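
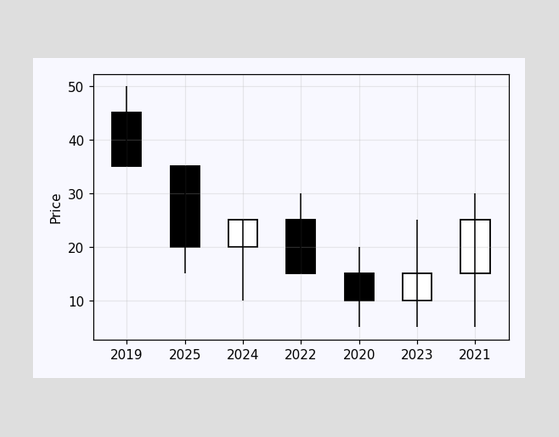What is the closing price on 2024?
The 2024 candle closes at 25.

25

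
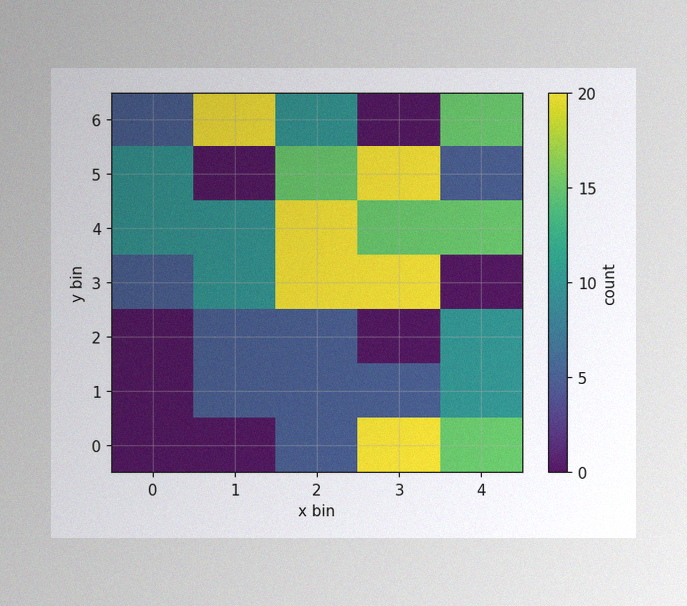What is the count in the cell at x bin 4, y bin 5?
5

The image has some photo noise and uneven lighting. Matching the cell (4, 5) against the colorbar gives 5.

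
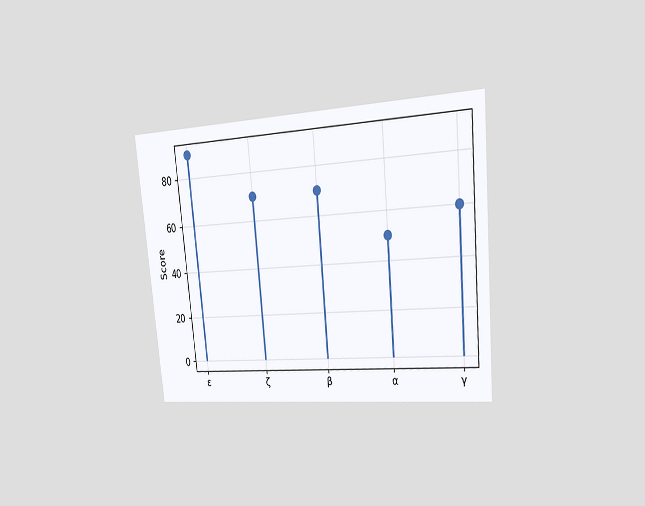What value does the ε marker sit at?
The chart is tilted about 5° counter-clockwise and viewed slightly from the right. The ε marker sits at 90.

90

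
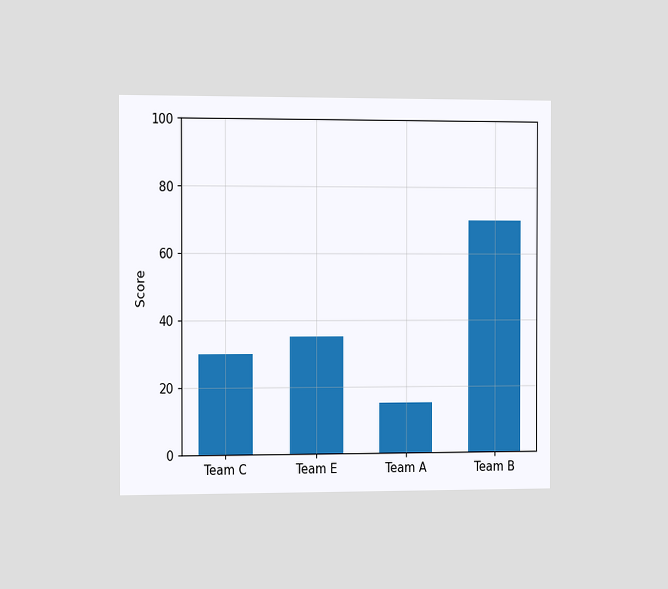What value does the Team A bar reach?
15

The chart is viewed slightly from the left. Reading along the chart's y-axis, the Team A bar reaches 15.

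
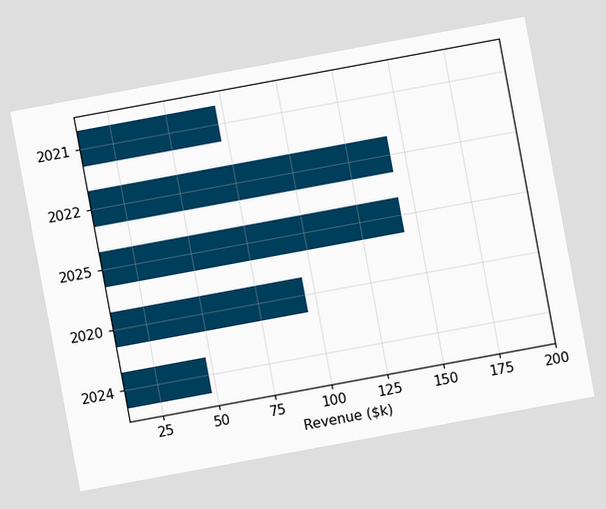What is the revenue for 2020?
The chart is tilted about 10° counter-clockwise. Reading along the chart's x-axis, the 2020 bar reaches $96k.

$96k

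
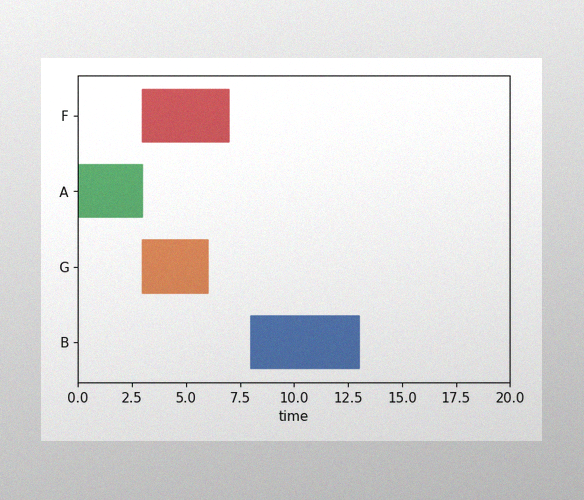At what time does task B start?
The image has some photo noise and uneven lighting. The B bar begins at t=8.

8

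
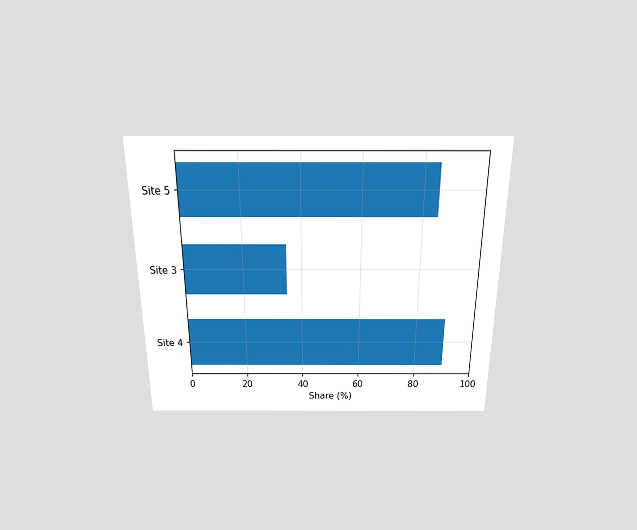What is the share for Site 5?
85%

The chart is viewed slightly from above. Reading along the chart's x-axis, the Site 5 bar reaches 85%.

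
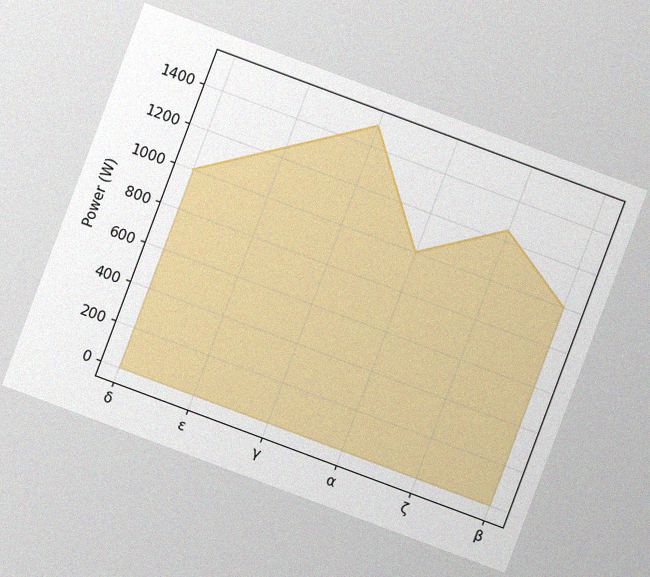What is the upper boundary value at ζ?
1250W

The chart is tilted about 20° clockwise, with some photo noise. At ζ the upper boundary is at 1250W.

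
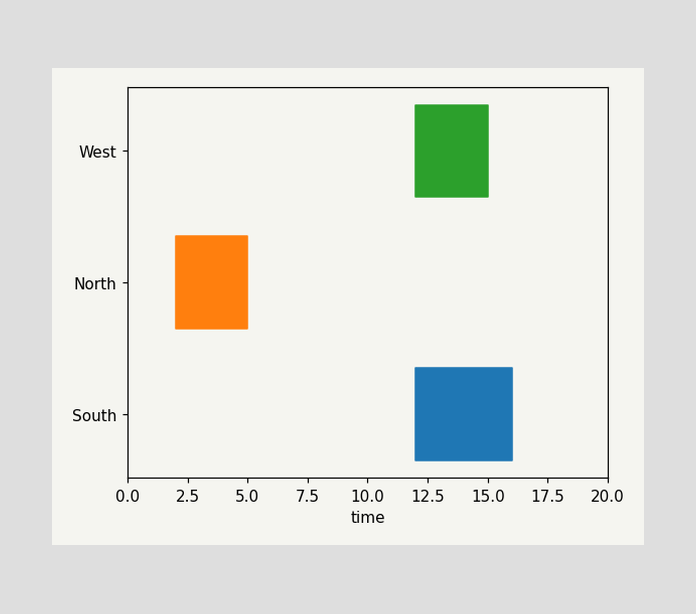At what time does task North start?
2

The North bar begins at t=2.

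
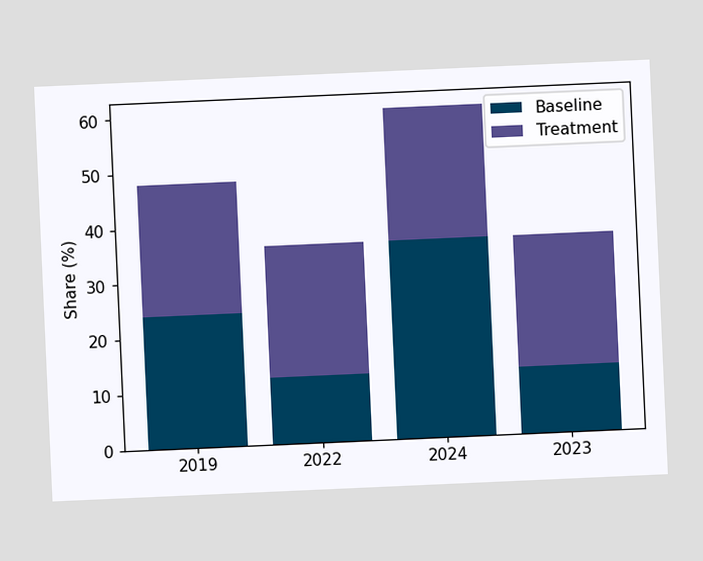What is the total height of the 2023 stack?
The chart is tilted about 3° counter-clockwise. The 2023 stack's top reaches 36% on the y-axis.

36%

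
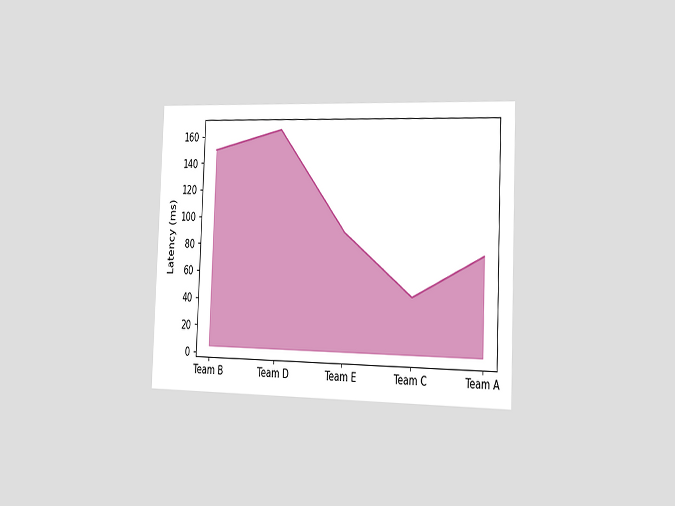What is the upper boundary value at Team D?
165ms

The chart is tilted about 2° clockwise and viewed slightly from the right. At Team D the upper boundary is at 165ms.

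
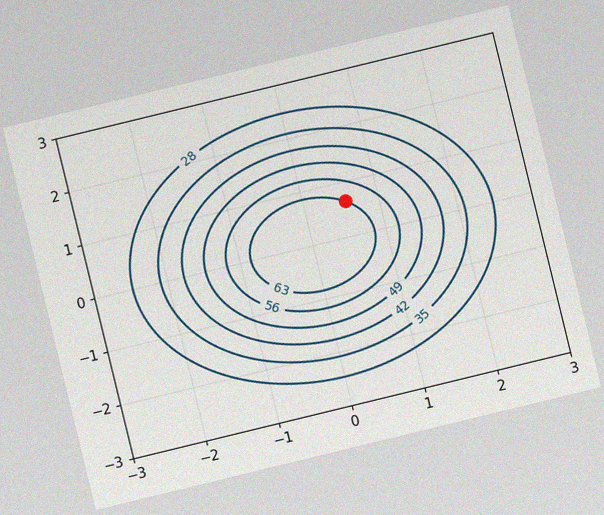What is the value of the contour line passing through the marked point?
63

The chart is tilted about 14° counter-clockwise, with some photo noise. The marked point sits on the contour labelled 63.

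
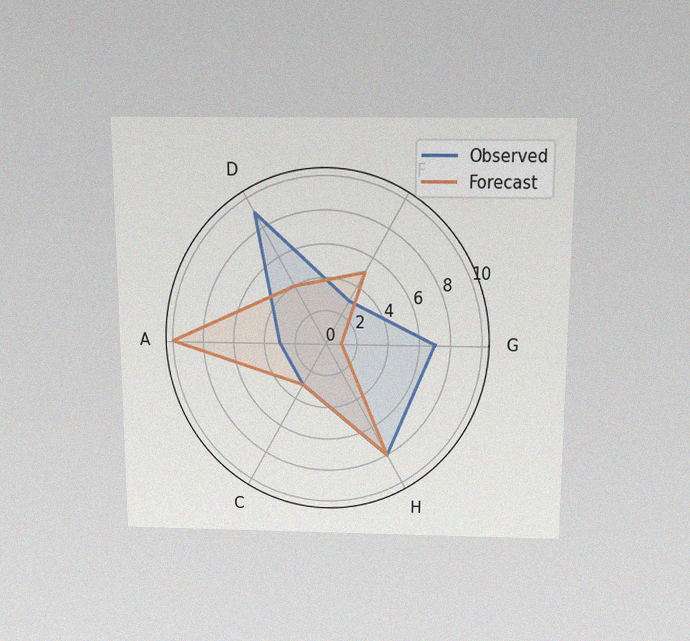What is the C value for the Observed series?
3

The chart is viewed slightly from above, with some photo noise. On the C axis, Observed reaches 3.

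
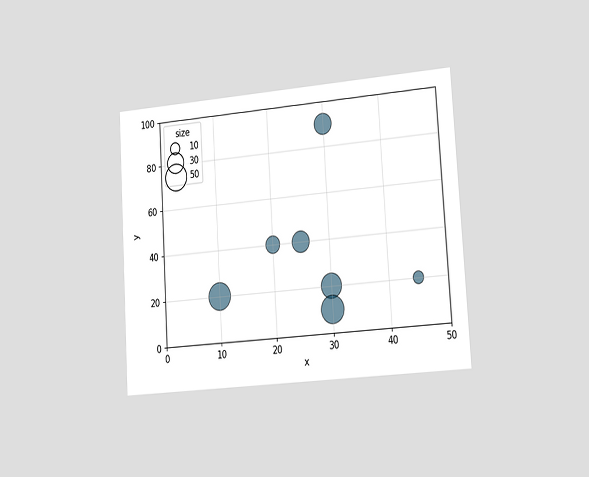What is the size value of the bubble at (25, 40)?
The chart is tilted about 4° counter-clockwise and viewed slightly from the right. Matching the bubble at (25, 40) against the size legend gives 30.

30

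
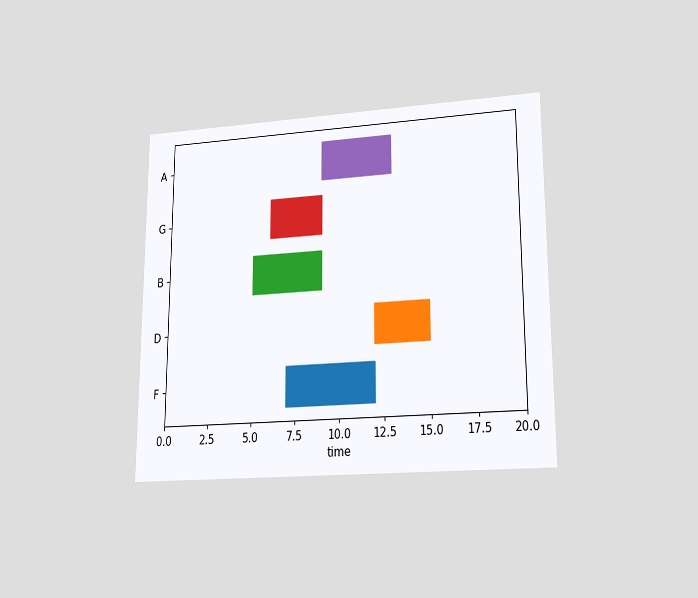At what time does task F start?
The chart is viewed at a slight angle. The F bar begins at t=7.

7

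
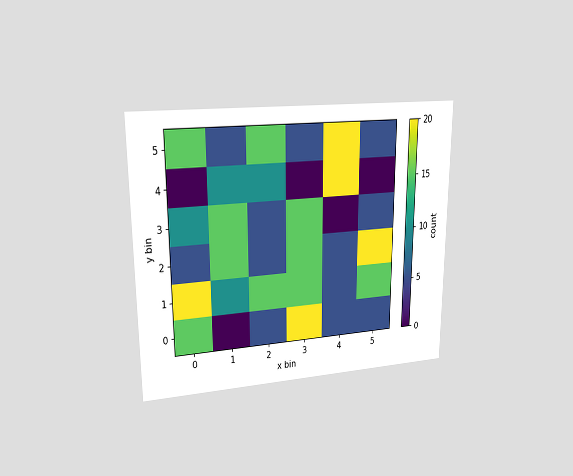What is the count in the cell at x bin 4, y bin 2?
5

The chart is viewed at a slight angle. Matching the cell (4, 2) against the colorbar gives 5.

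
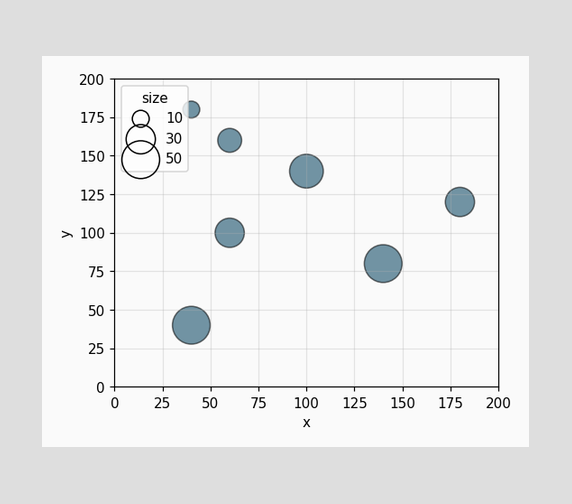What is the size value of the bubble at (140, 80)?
50

Matching the bubble at (140, 80) against the size legend gives 50.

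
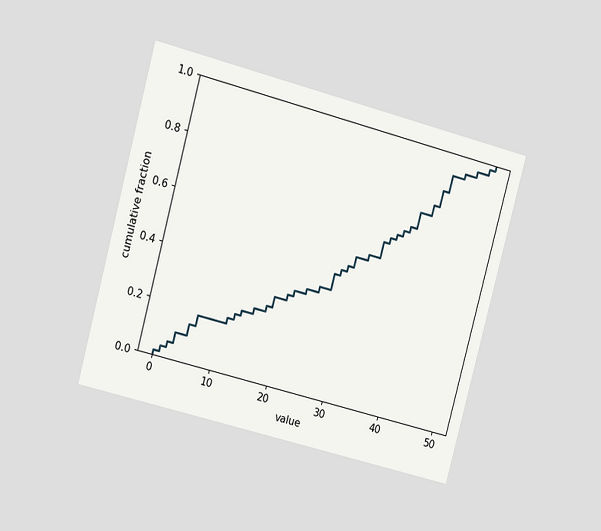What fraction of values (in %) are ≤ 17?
The chart is tilted about 15° clockwise and viewed at a slight angle. At x=17 the ECDF step is at 28%.

28%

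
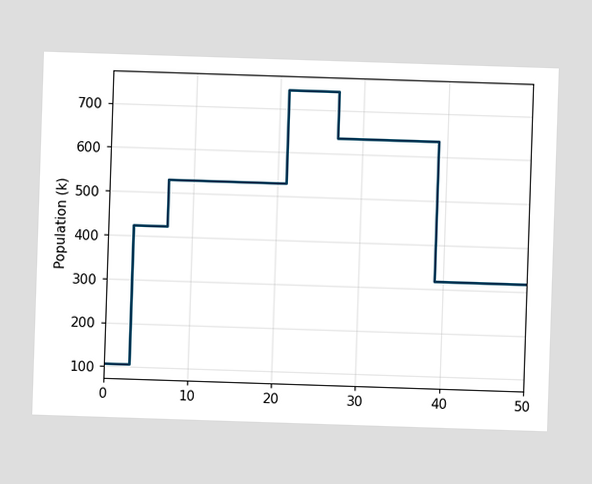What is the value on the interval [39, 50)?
On [39, 50) the step sits at 318k.

318k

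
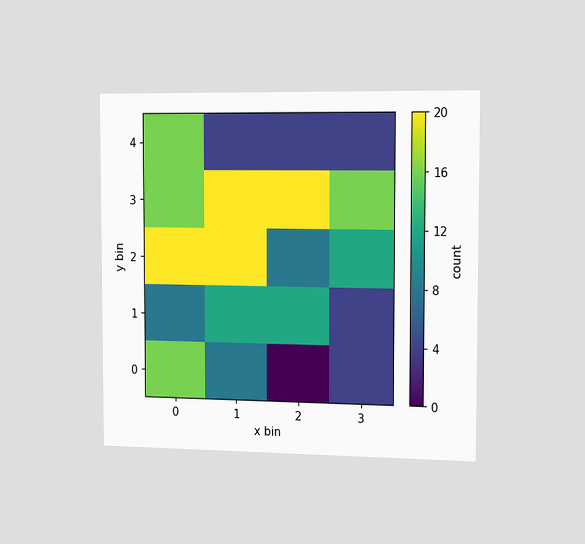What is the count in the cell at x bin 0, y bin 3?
16

The chart is viewed slightly from the right. Matching the cell (0, 3) against the colorbar gives 16.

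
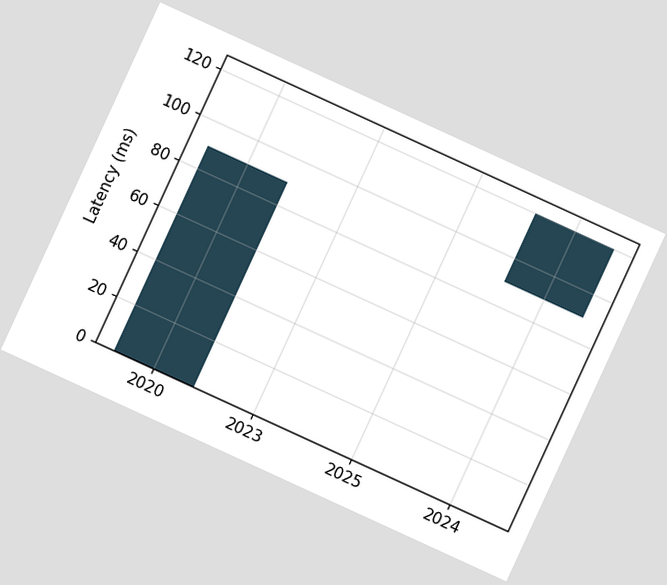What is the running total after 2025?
The chart is tilted about 25° clockwise. After 2025 the running total reaches 90ms.

90ms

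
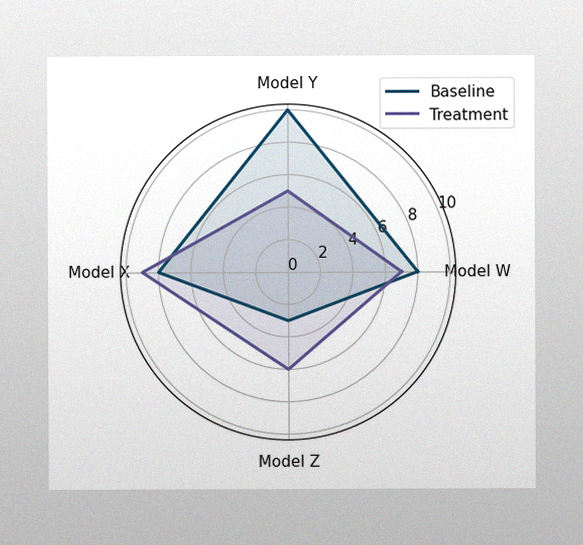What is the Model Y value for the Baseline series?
10

The image has some photo noise and uneven lighting. On the Model Y axis, Baseline reaches 10.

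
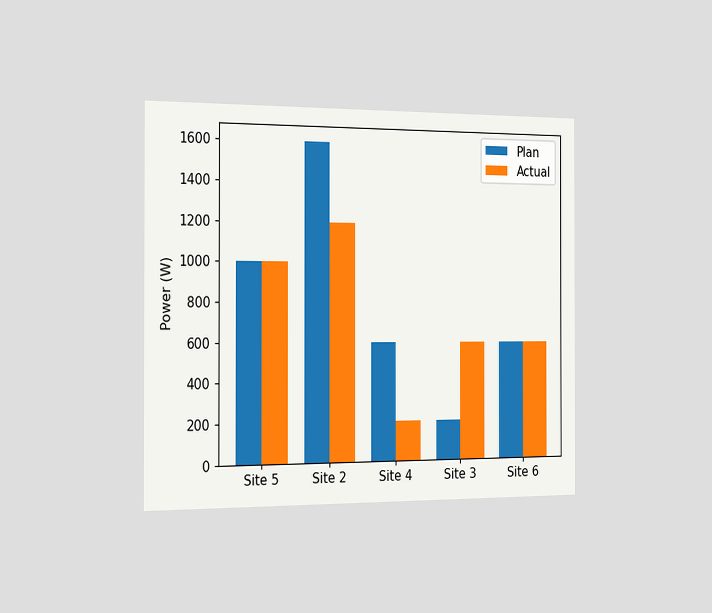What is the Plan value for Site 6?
600W

The chart is viewed slightly from the left. The Plan bar at Site 6 reaches 600W on the y-axis.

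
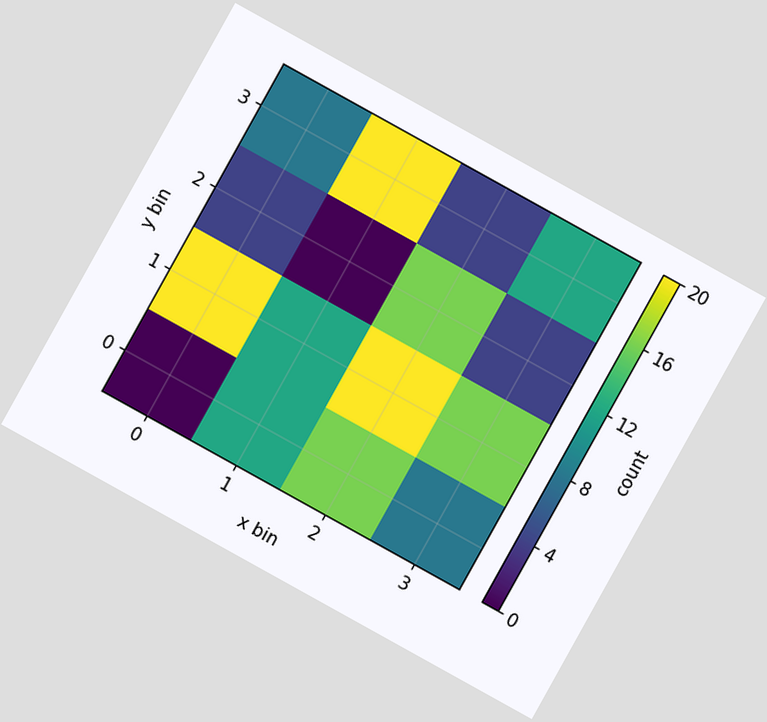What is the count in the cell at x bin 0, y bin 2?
4

The chart is tilted about 29° clockwise. Matching the cell (0, 2) against the colorbar gives 4.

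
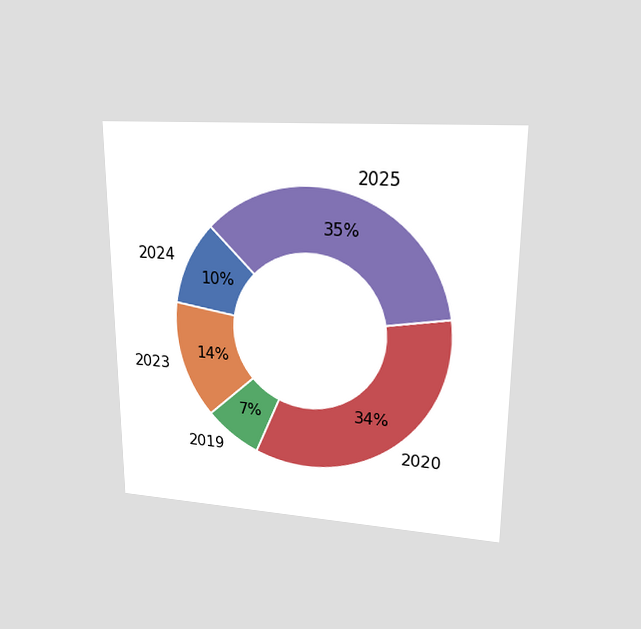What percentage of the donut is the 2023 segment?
14%

The chart is viewed at a slight angle. The 2023 segment takes up 14% of the ring.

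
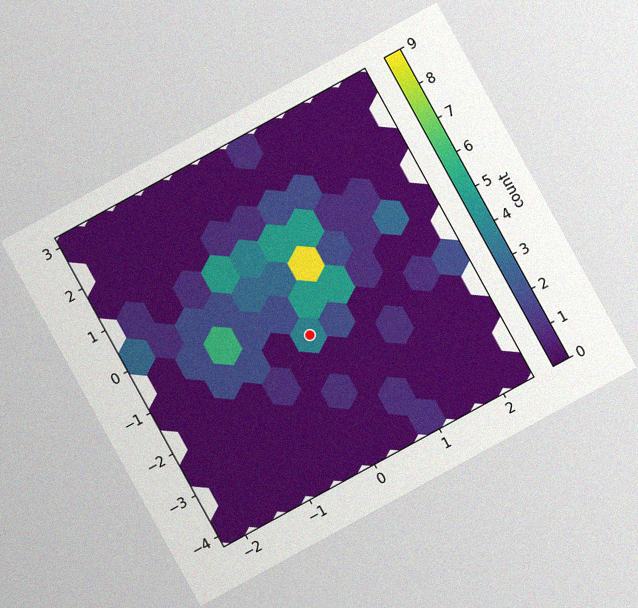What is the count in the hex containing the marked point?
4

The chart is tilted about 29° counter-clockwise, with some photo noise. The marked hex reads 4 on the colorbar.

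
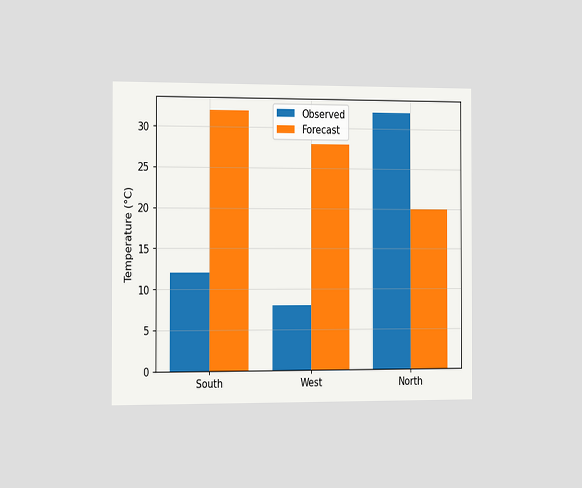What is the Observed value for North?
The chart is viewed slightly from the left. The Observed bar at North reaches 32°C on the y-axis.

32°C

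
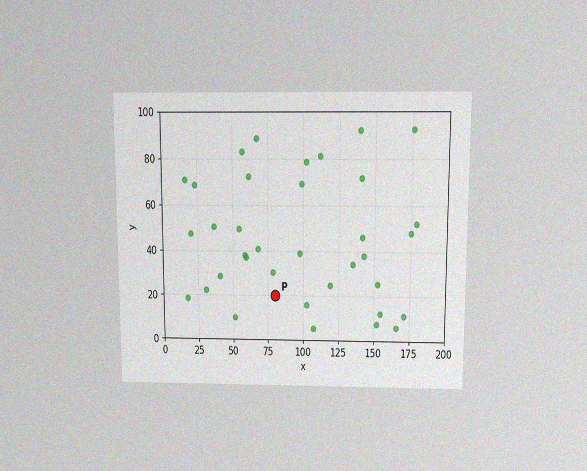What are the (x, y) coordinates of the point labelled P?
The chart is viewed slightly from above, with some photo noise. Following the gridlines from P to each axis, P sits at (80, 20).

(80, 20)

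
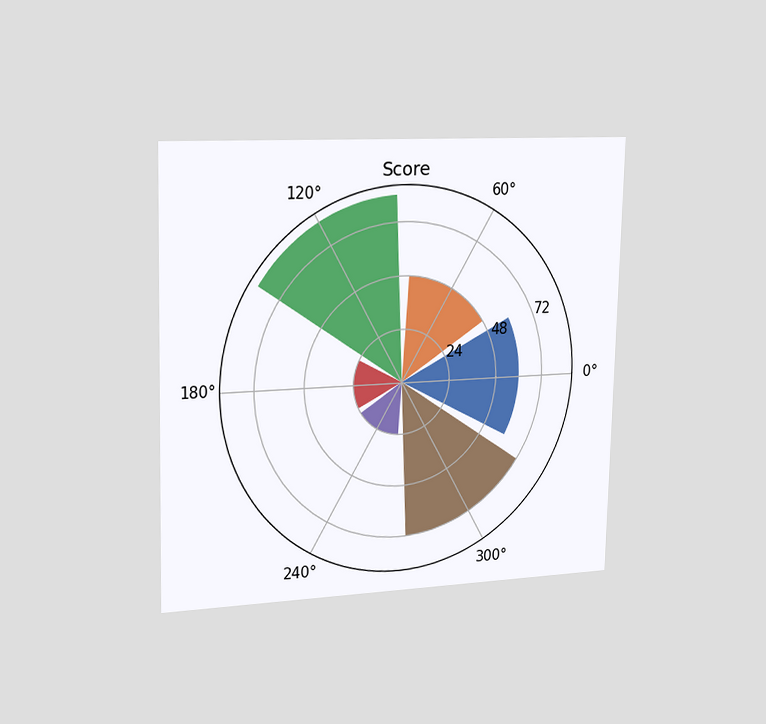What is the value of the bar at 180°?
24

The chart is viewed slightly from the left. The bar at 180° reaches 24 on the radial axis.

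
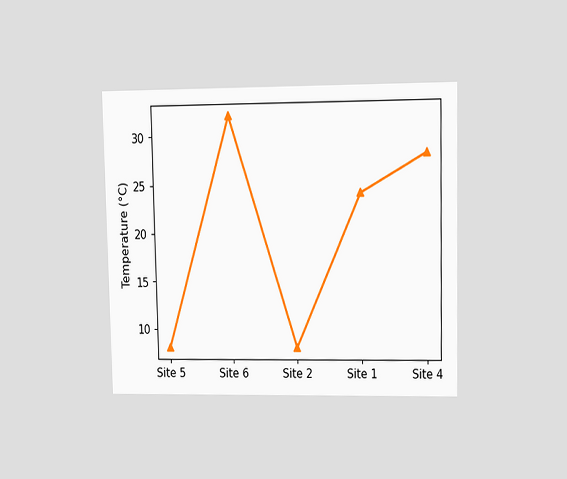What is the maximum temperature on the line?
The chart is viewed at a slight angle. The highest point is at Site 6, and reading across to the y-axis gives 32°C.

32°C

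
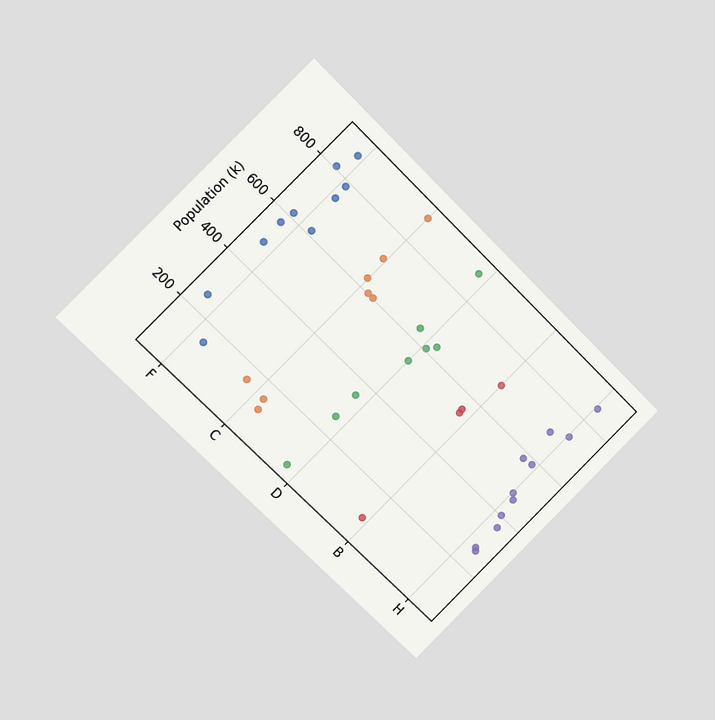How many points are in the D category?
8

The chart is tilted about 45° clockwise and viewed slightly from the left. Counting the markers in the D column gives 8.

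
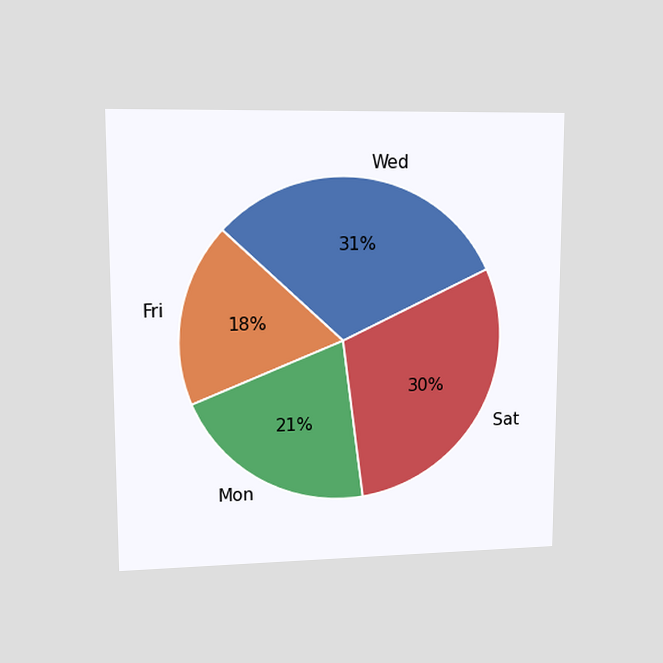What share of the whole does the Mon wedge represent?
21%

The chart is viewed at a slight angle. The Mon slice takes up 21% of the pie.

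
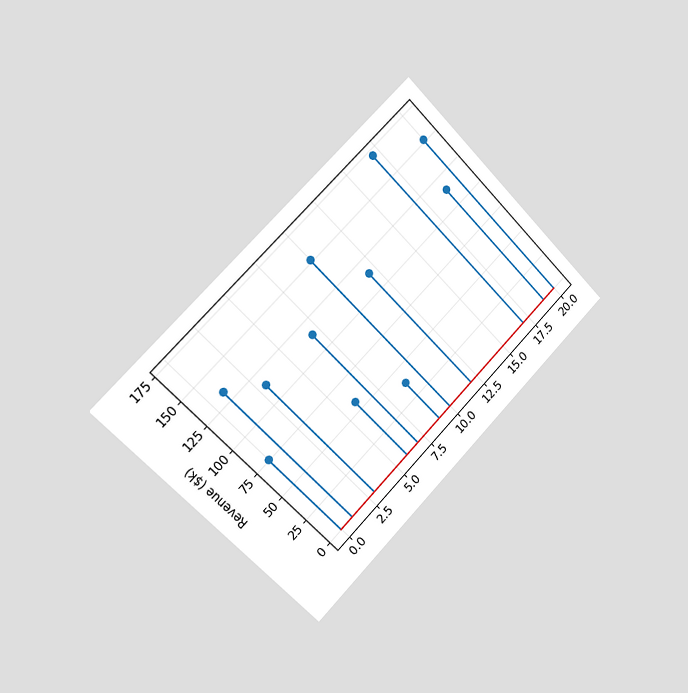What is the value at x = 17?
$171k

The chart is tilted about 45° counter-clockwise and viewed slightly from the left. The stem at x=17 reaches $171k.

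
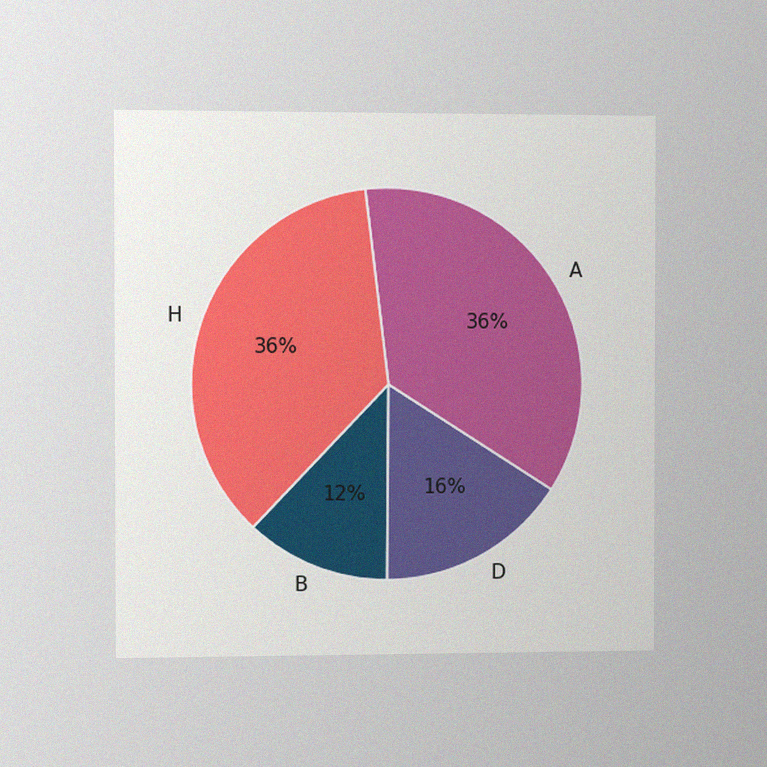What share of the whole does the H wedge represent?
36%

The chart is viewed slightly from the left, with some photo noise. The H slice takes up 36% of the pie.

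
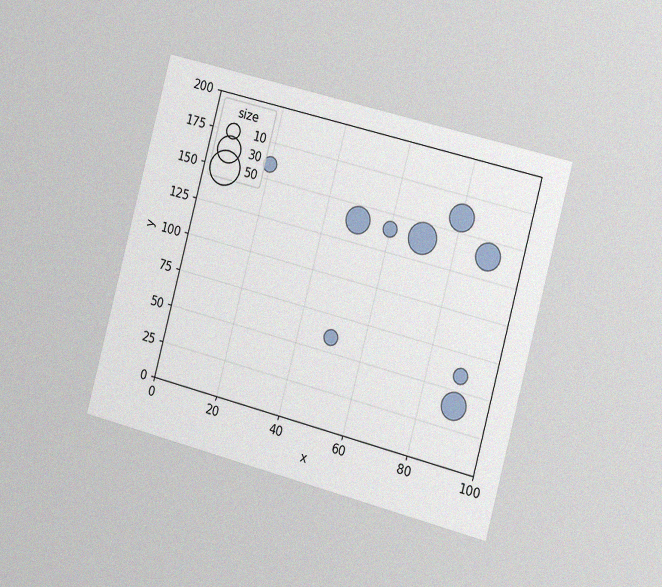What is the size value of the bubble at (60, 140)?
The chart is tilted about 15° clockwise and viewed slightly from the right, with some photo noise. Matching the bubble at (60, 140) against the size legend gives 10.

10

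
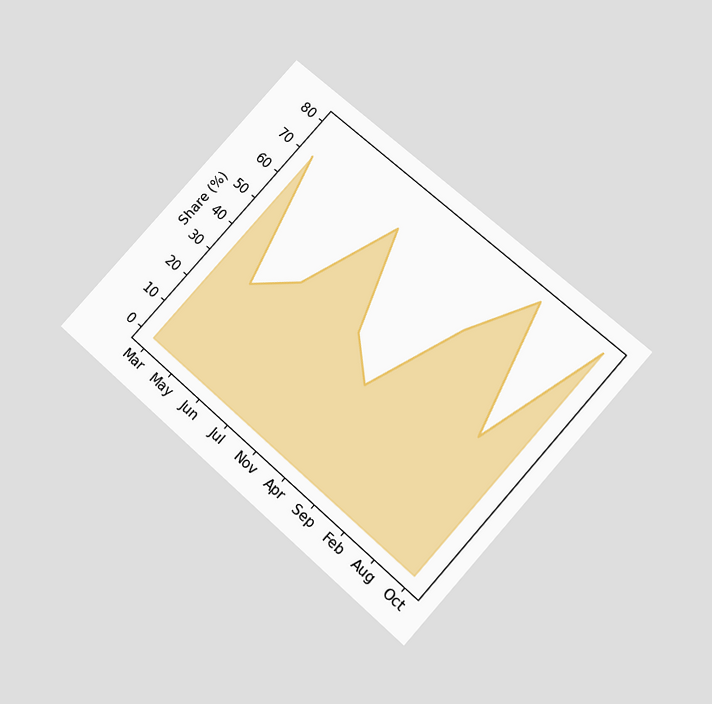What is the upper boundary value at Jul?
70%

The chart is tilted about 41° clockwise and viewed at a slight angle. At Jul the upper boundary is at 70%.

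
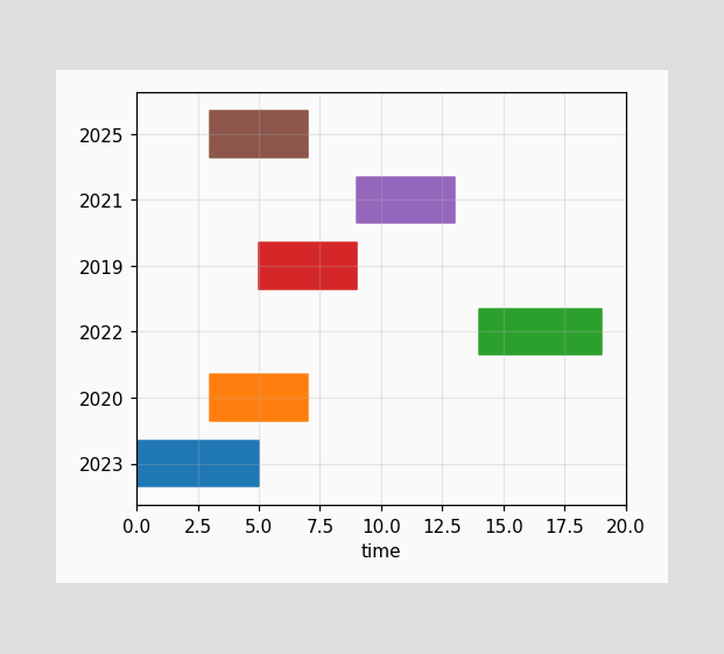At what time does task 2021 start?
9

The 2021 bar begins at t=9.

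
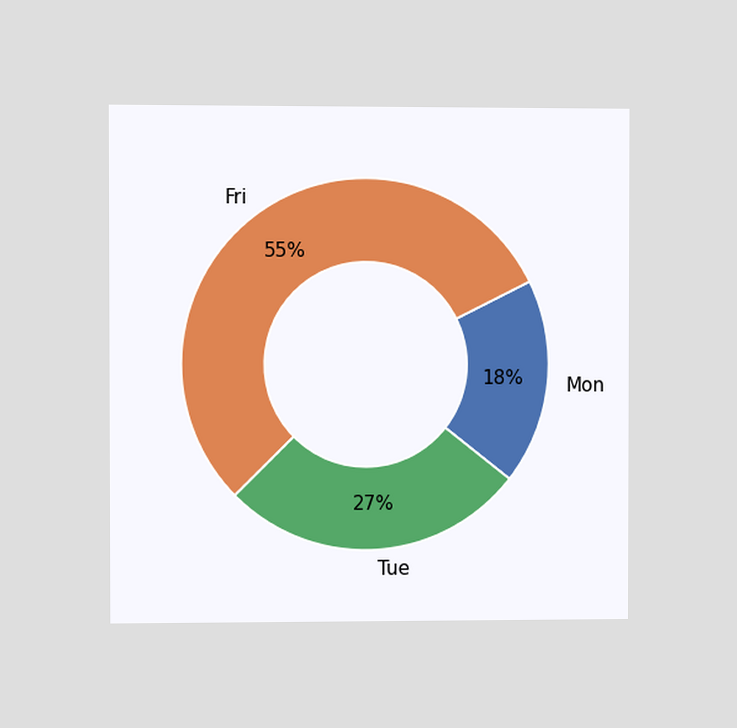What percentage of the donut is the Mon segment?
18%

The chart is viewed at a slight angle. The Mon segment takes up 18% of the ring.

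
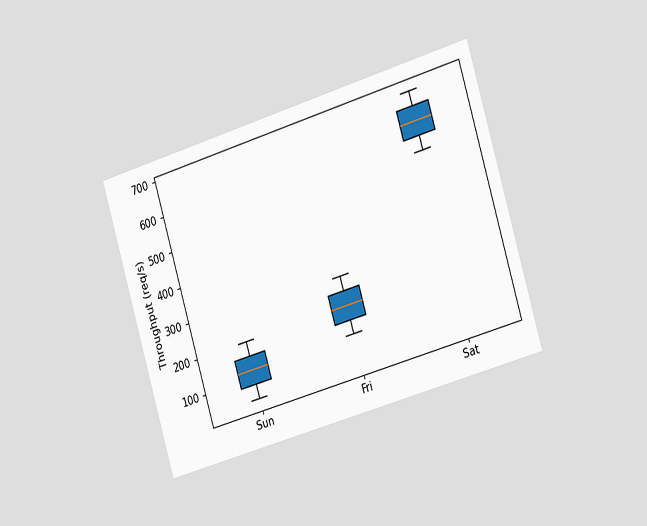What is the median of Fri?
200req/s

The chart is tilted about 17° counter-clockwise and viewed slightly from the right. The median line in the Fri box sits at 200req/s.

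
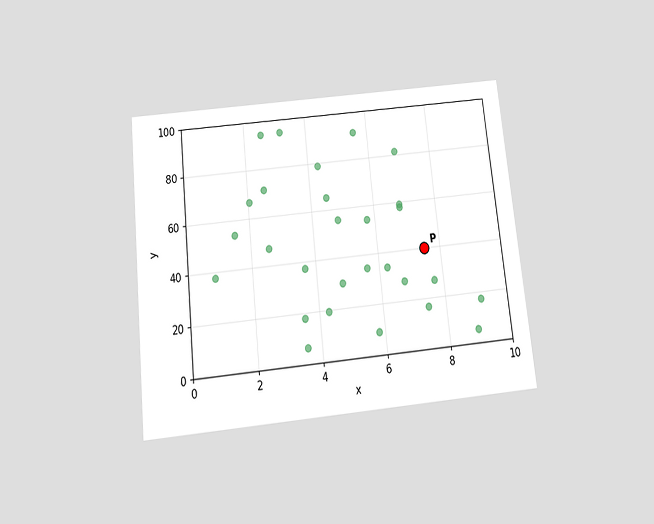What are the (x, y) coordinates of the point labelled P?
(7.5, 40)

The chart is tilted about 6° counter-clockwise and viewed slightly from below. Following the gridlines from P to each axis, P sits at (7.5, 40).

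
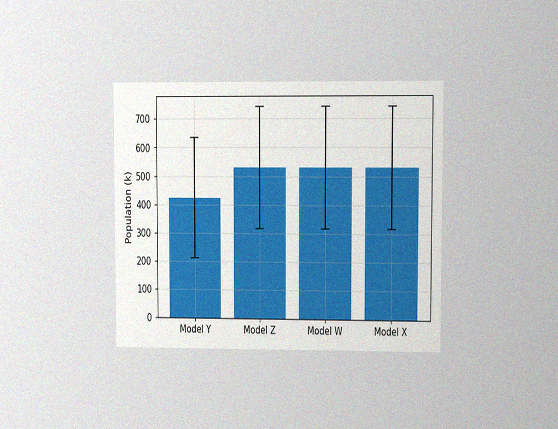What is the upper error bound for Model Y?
636k

The chart is viewed at a slight angle, with some photo noise. The Model Y bar's upper whisker reaches 636k.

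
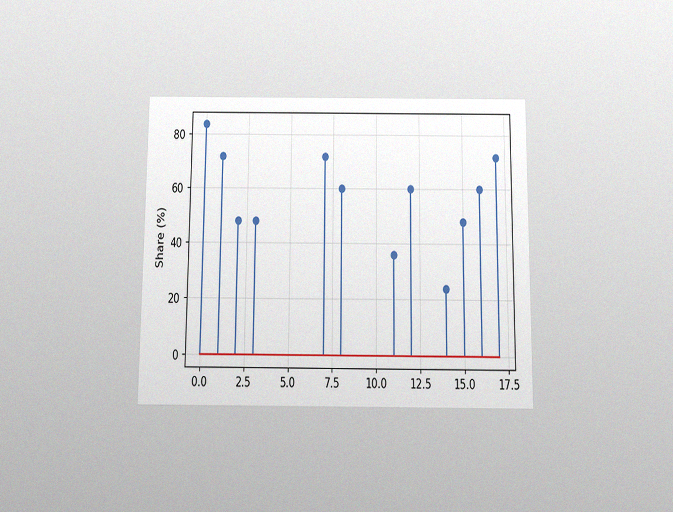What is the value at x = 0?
The chart is viewed slightly from below, with some photo noise. The stem at x=0 reaches 84%.

84%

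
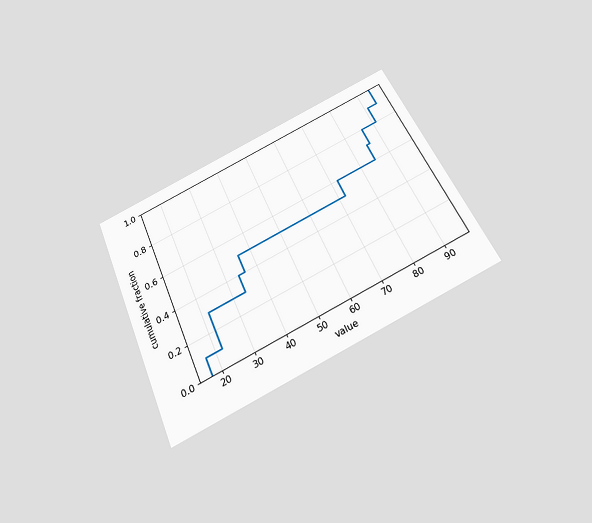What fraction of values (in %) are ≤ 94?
100%

The chart is tilted about 24° counter-clockwise and viewed slightly from below. At x=94 the ECDF step is at 100%.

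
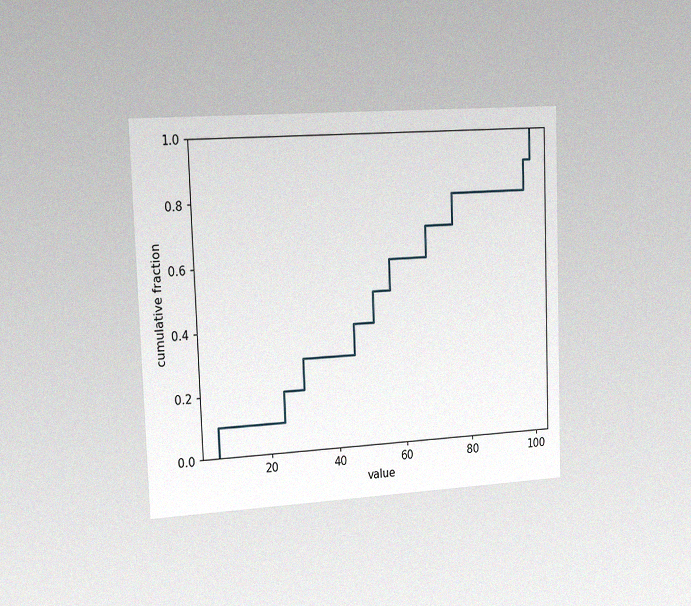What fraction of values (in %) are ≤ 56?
The chart is tilted about 2° counter-clockwise and viewed slightly from the left, with some photo noise. At x=56 the ECDF step is at 60%.

60%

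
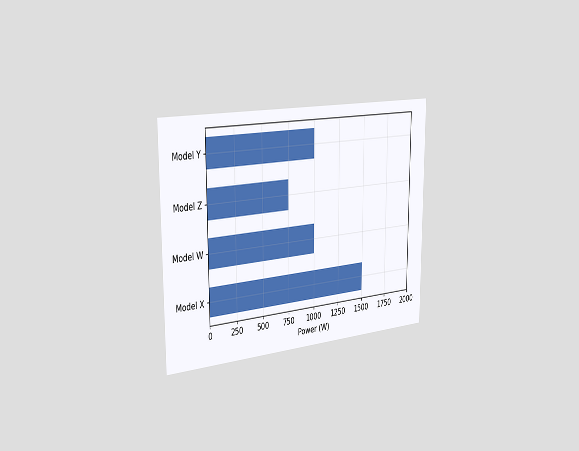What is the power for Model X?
The chart is viewed slightly from the left. Reading along the chart's x-axis, the Model X bar reaches 1500W.

1500W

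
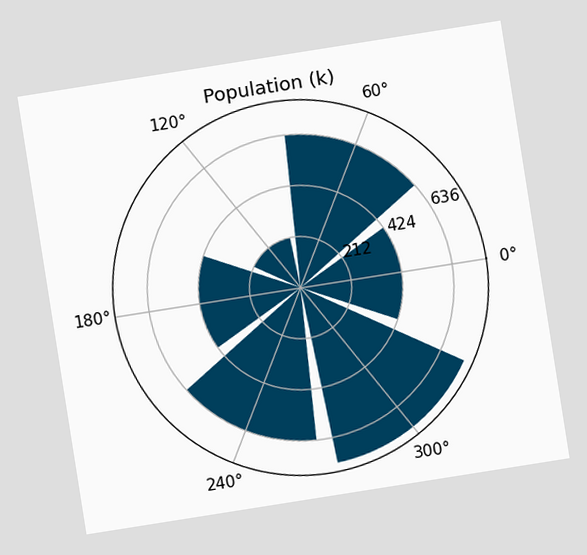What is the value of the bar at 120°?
212k

The chart is tilted about 9° counter-clockwise. The bar at 120° reaches 212k on the radial axis.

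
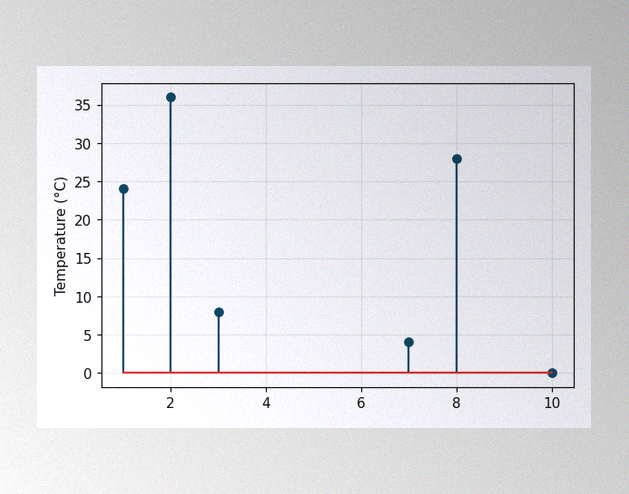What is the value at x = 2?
36°C

The image has some photo noise and uneven lighting. The stem at x=2 reaches 36°C.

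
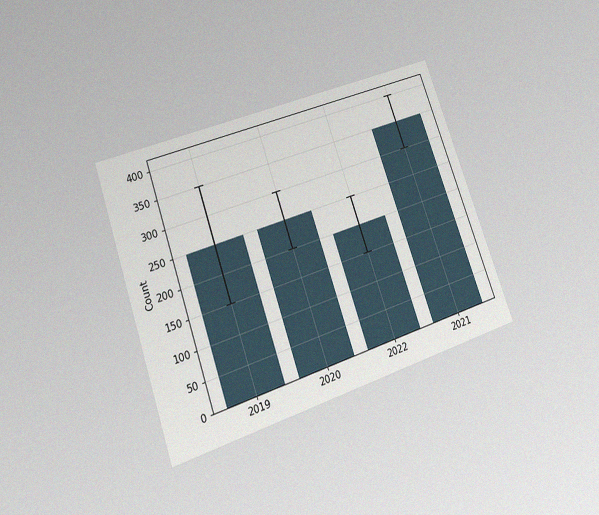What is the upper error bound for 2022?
250

The chart is tilted about 19° counter-clockwise and viewed at a slight angle, with some photo noise. The 2022 bar's upper whisker reaches 250.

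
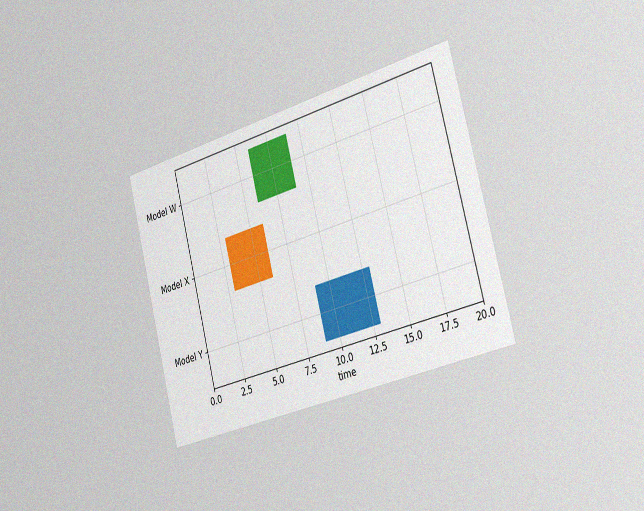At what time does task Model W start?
6

The chart is tilted about 15° counter-clockwise and viewed slightly from the right, with some photo noise. The Model W bar begins at t=6.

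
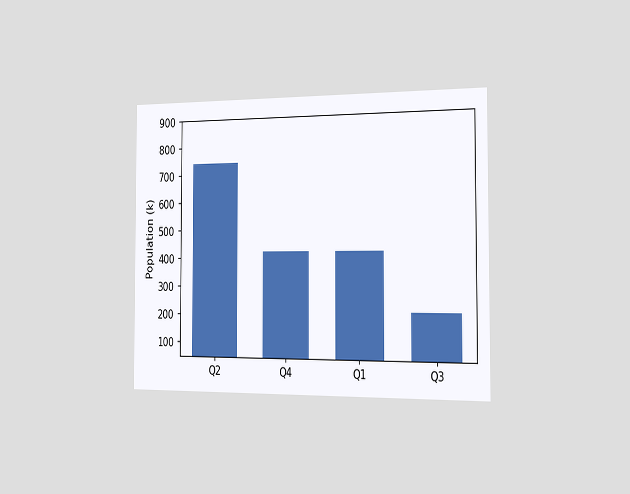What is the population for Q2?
The chart is viewed slightly from the right. Reading along the chart's y-axis, the Q2 bar reaches 742k.

742k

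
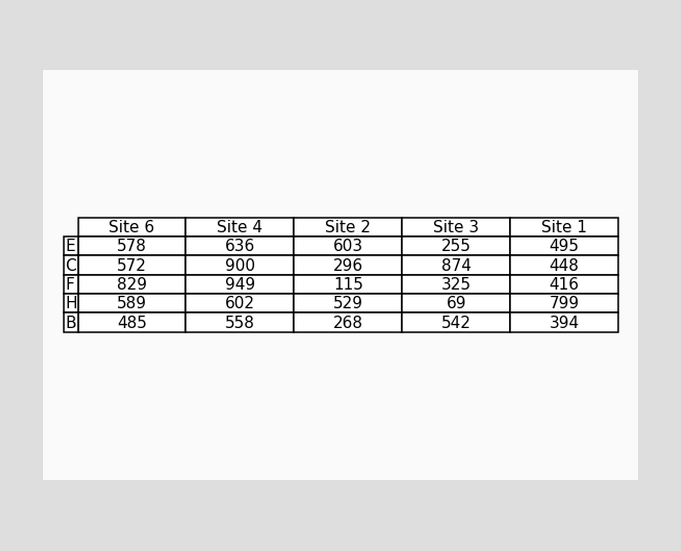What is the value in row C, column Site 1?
448

The (C, Site 1) cell reads 448.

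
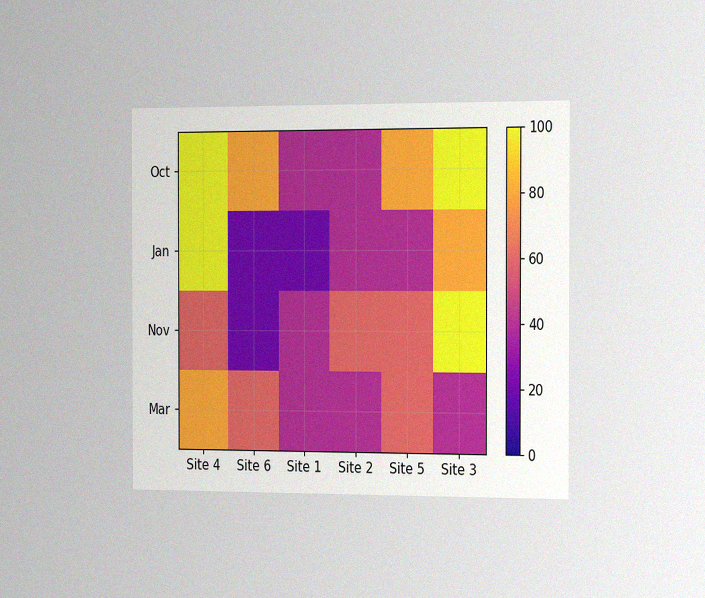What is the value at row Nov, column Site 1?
The chart is viewed slightly from the right, with some photo noise. Matching cell (Nov, Site 1) against the colorbar gives 40.

40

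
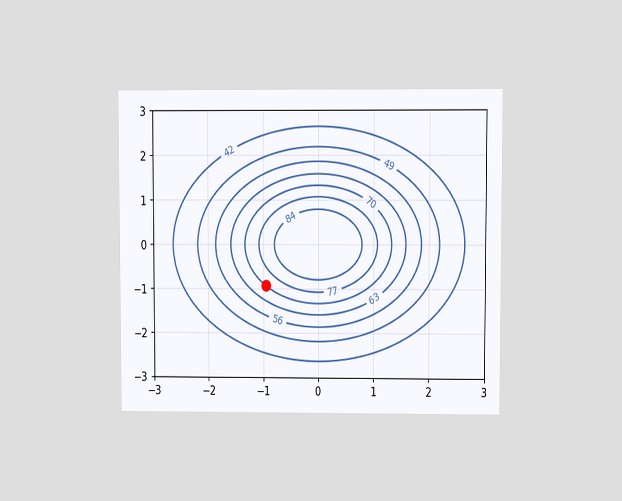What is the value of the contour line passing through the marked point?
The chart is viewed at a slight angle. The marked point sits on the contour labelled 70.

70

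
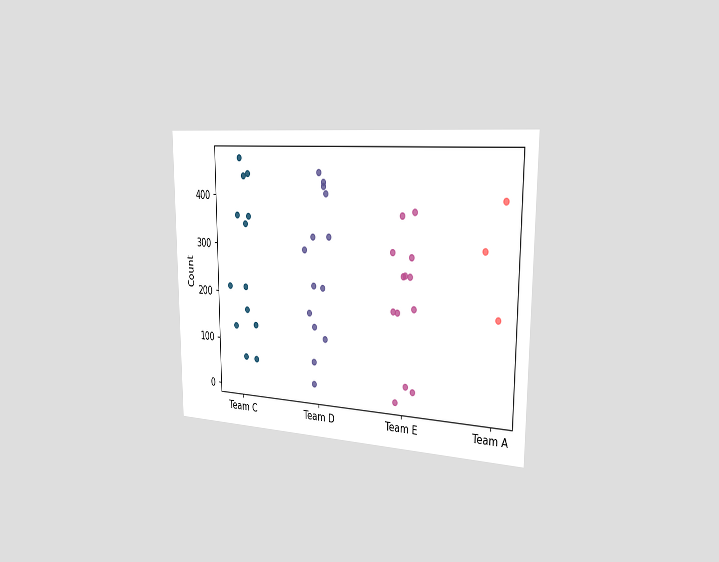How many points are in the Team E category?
13

The chart is viewed slightly from the right. Counting the markers in the Team E column gives 13.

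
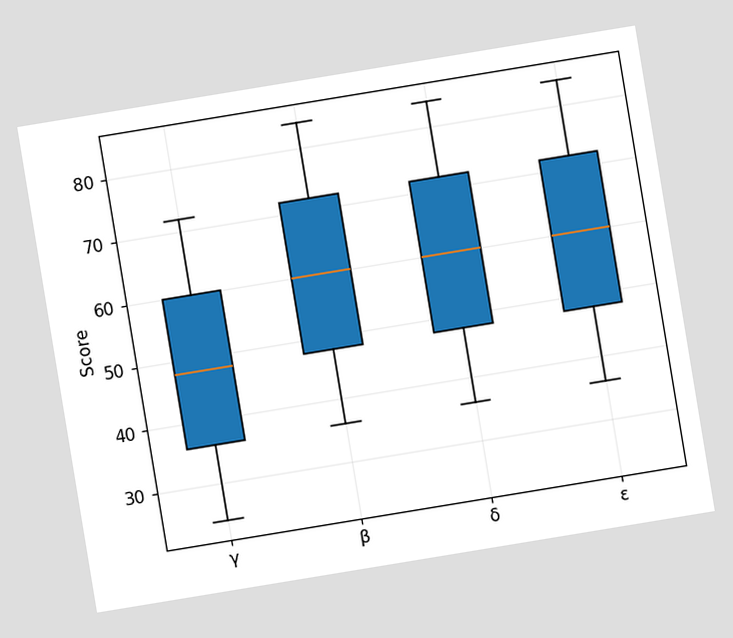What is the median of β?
The chart is tilted about 9° counter-clockwise. The median line in the β box sits at 60.

60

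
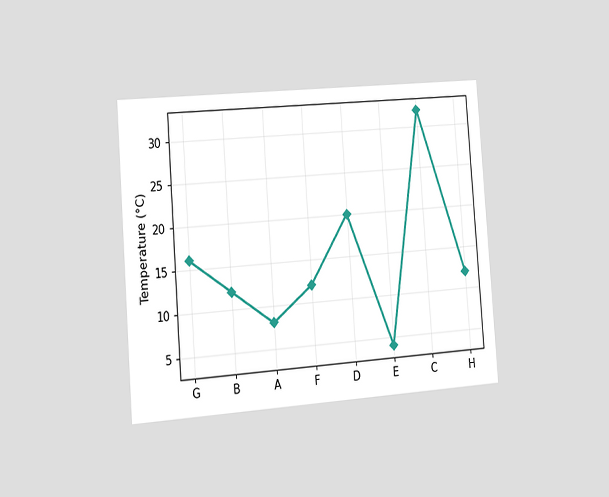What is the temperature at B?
The chart is tilted about 4° counter-clockwise and viewed at a slight angle. At B, the line is at 12°C.

12°C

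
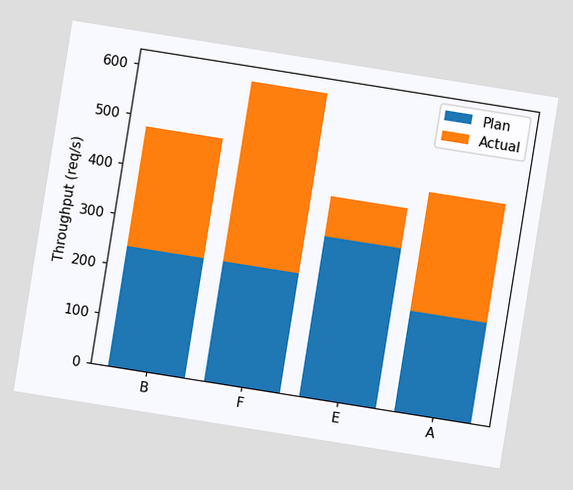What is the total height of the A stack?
The chart is tilted about 9° clockwise. The A stack's top reaches 440req/s on the y-axis.

440req/s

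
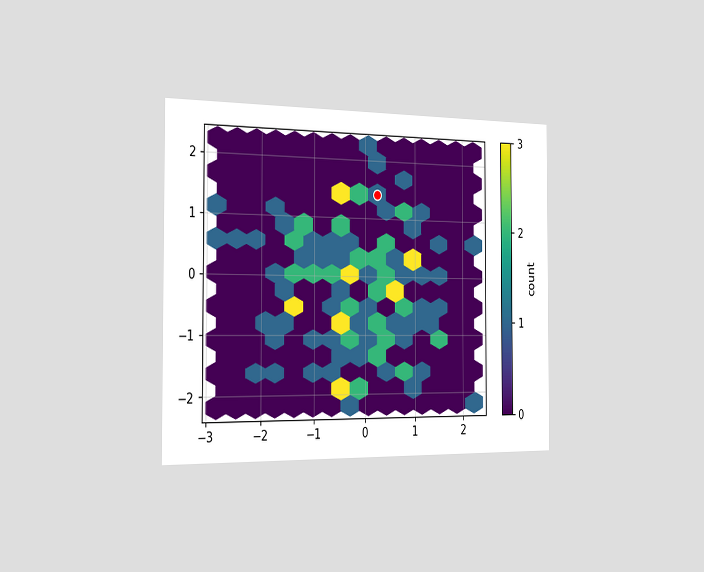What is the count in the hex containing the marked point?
1

The chart is viewed slightly from the left. The marked hex reads 1 on the colorbar.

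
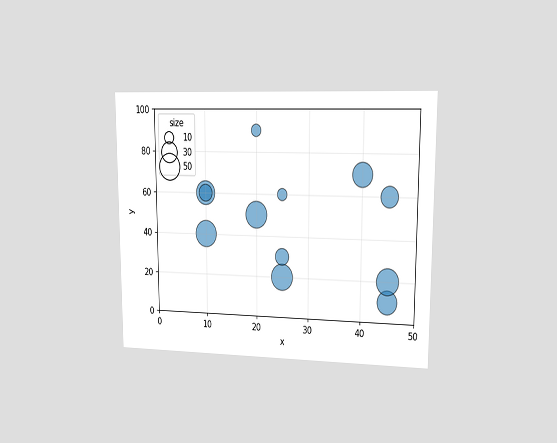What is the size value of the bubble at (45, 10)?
40

The chart is viewed at a slight angle. Matching the bubble at (45, 10) against the size legend gives 40.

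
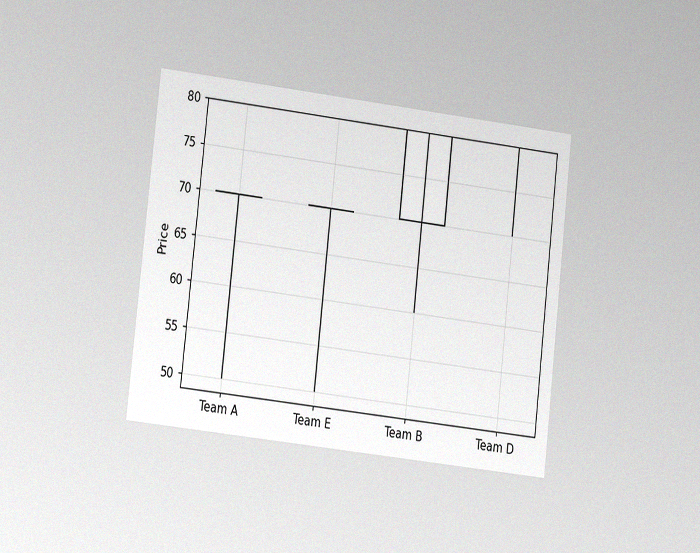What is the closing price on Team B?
80

The chart is tilted about 6° clockwise and viewed slightly from the left, with some photo noise. The Team B candle closes at 80.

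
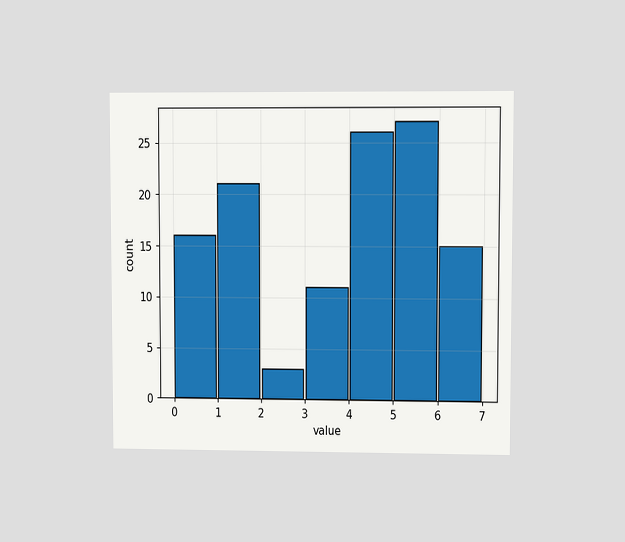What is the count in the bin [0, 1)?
The chart is viewed at a slight angle. The [0, 1) bin has height 16.

16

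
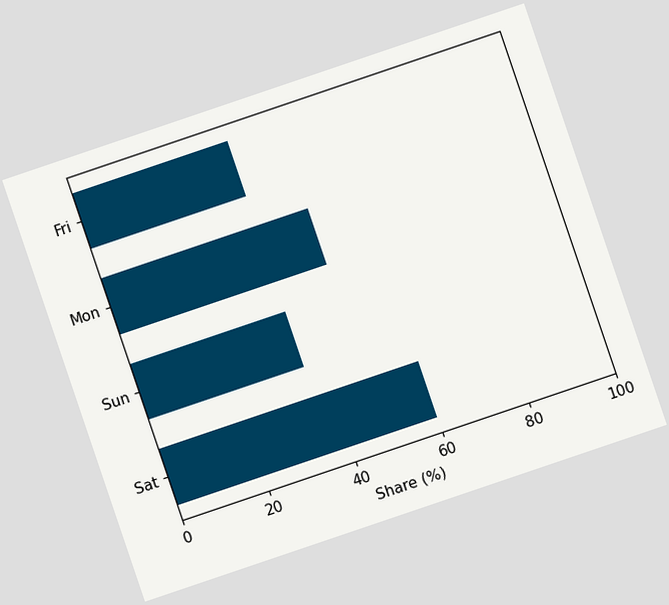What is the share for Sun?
The chart is tilted about 19° counter-clockwise. Reading along the chart's x-axis, the Sun bar reaches 36%.

36%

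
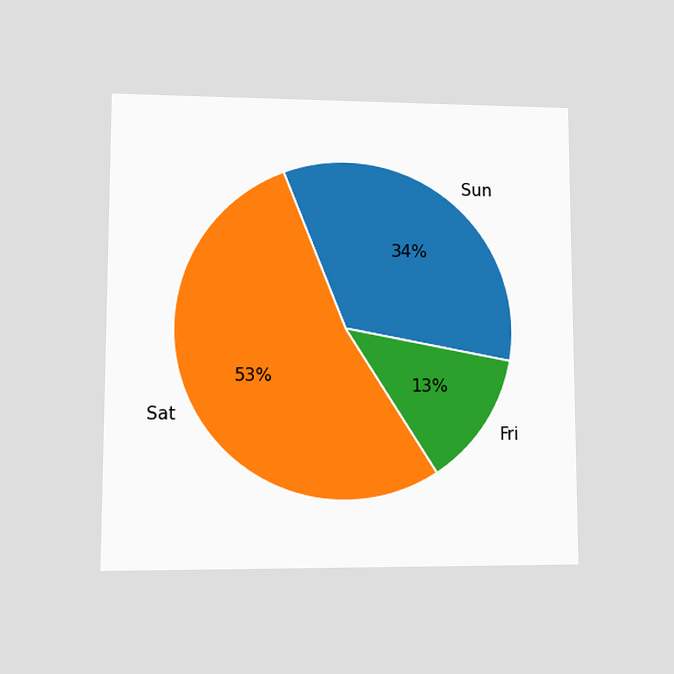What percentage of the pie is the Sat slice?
53%

The chart is viewed at a slight angle. The Sat slice takes up 53% of the pie.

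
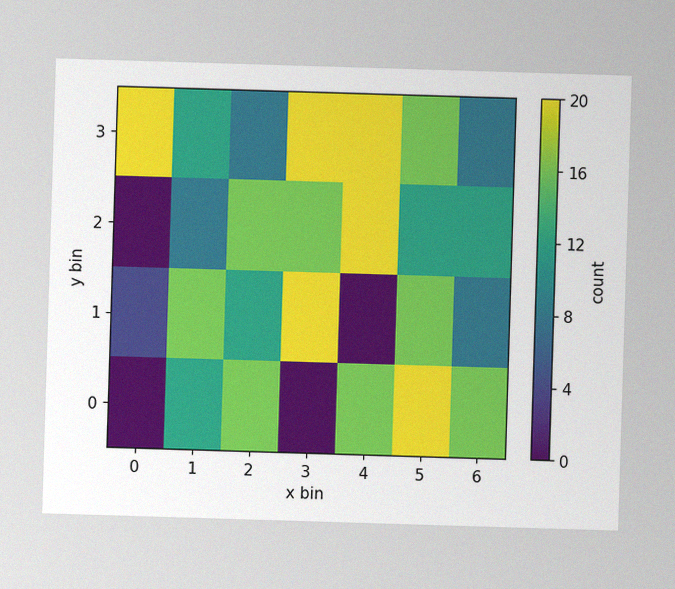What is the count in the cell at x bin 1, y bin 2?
8

The image has some photo noise and uneven lighting. Matching the cell (1, 2) against the colorbar gives 8.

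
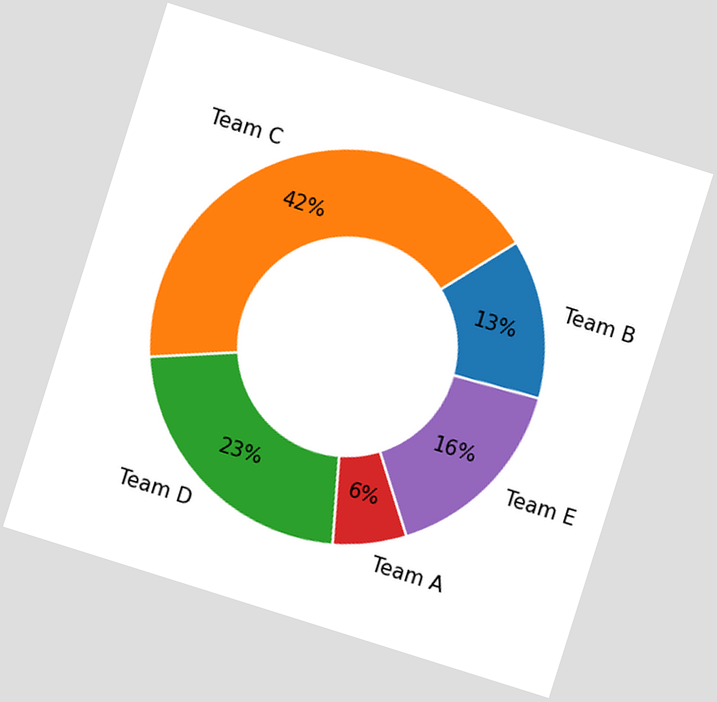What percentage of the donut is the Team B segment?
13%

The chart is tilted about 17° clockwise. The Team B segment takes up 13% of the ring.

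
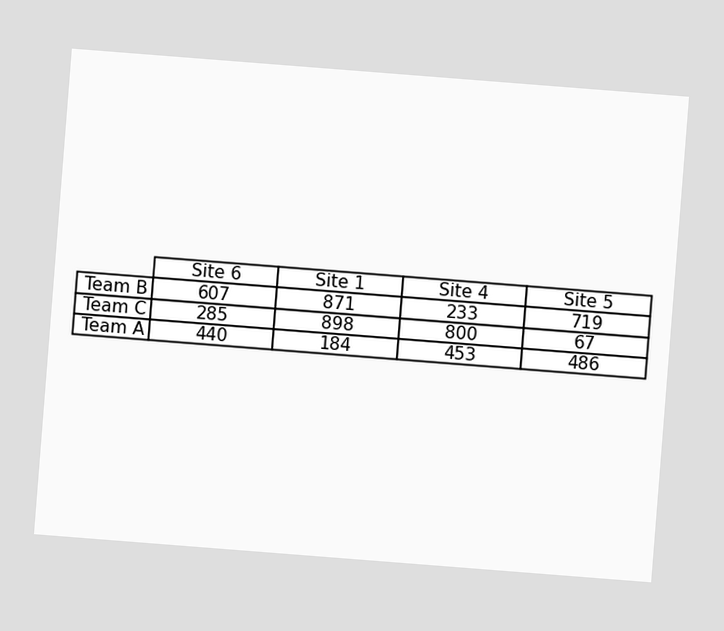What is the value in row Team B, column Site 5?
719

The chart is tilted about 4° clockwise. The (Team B, Site 5) cell reads 719.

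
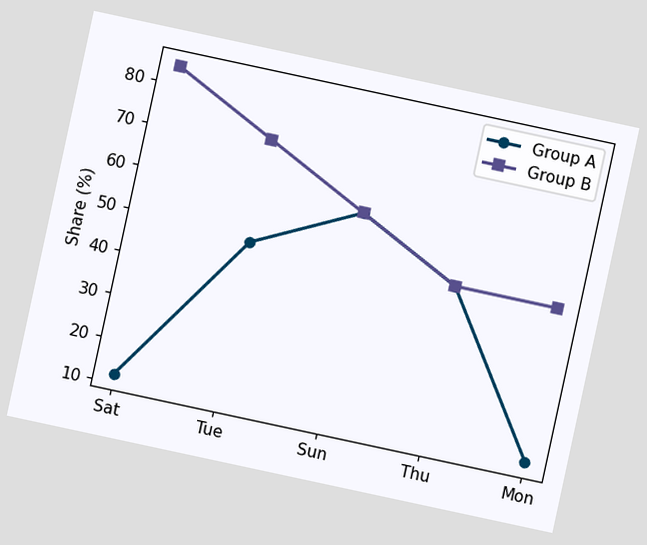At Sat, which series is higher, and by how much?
Group B, by 72%

The chart is tilted about 12° clockwise. At Sat, Group B sits above the other line by 72%.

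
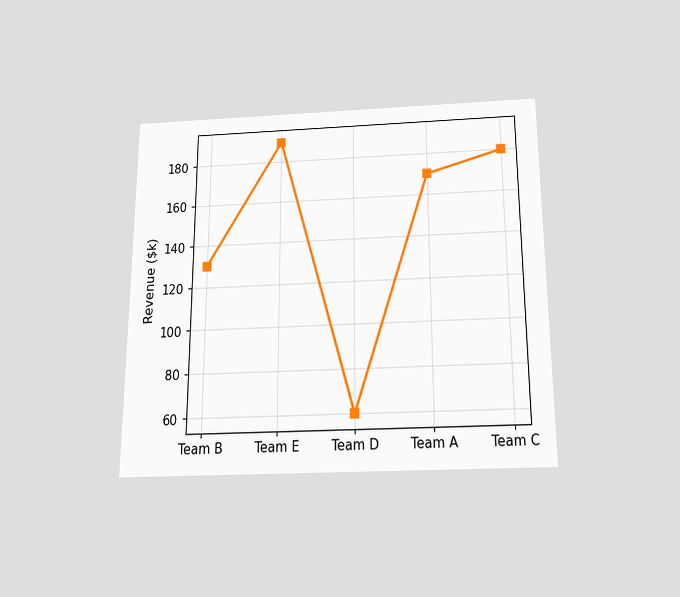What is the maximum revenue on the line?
The chart is viewed slightly from below. The highest point is at Team E, and reading across to the y-axis gives $190k.

$190k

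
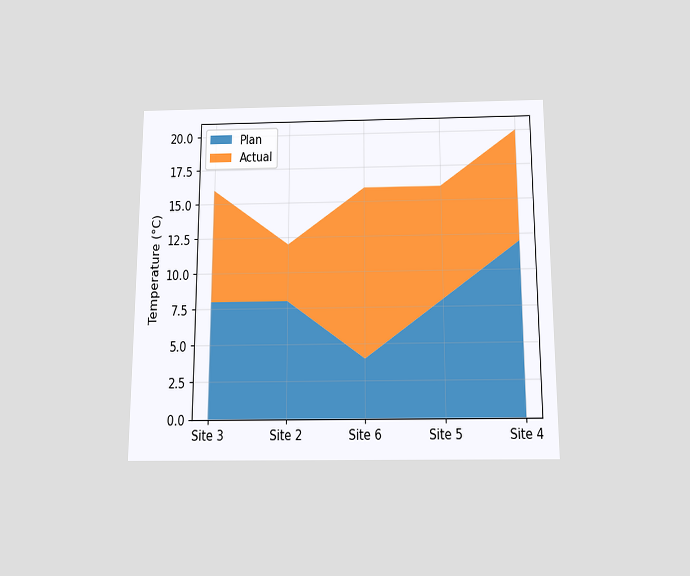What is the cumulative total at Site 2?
The chart is viewed slightly from below. The stacked total at Site 2 reaches 12°C.

12°C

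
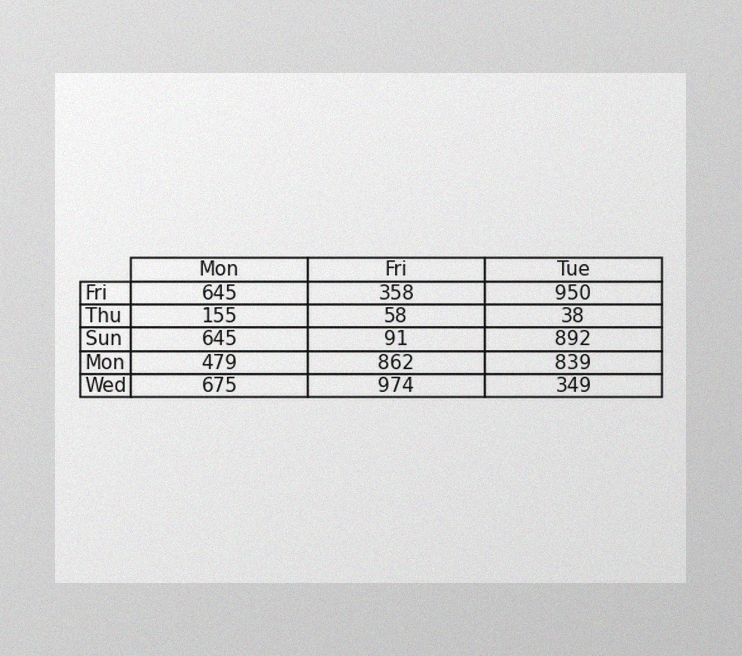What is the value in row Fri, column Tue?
950

The image has some photo noise and uneven lighting. The (Fri, Tue) cell reads 950.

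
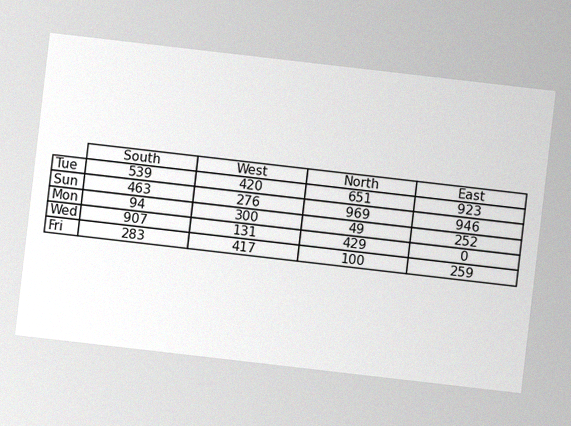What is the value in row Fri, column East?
259

The chart is tilted about 7° clockwise, with some photo noise. The (Fri, East) cell reads 259.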